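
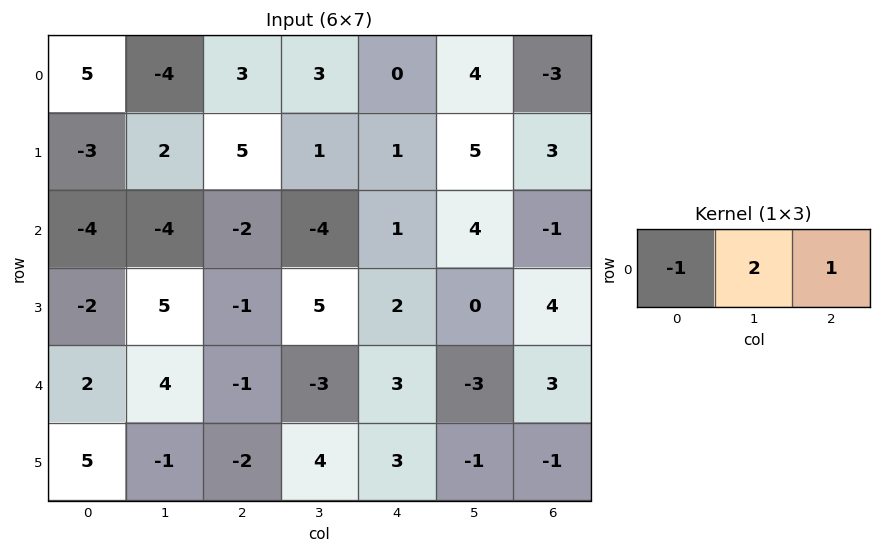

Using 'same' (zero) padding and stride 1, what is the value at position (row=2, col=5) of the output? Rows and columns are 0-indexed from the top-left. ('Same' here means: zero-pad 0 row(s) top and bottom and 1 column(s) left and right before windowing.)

6

The receptive field on the zero-padded input at this output position is [1 4 -1]. Elementwise product with the kernel and sum: 1·-1 + 4·2 + -1·1.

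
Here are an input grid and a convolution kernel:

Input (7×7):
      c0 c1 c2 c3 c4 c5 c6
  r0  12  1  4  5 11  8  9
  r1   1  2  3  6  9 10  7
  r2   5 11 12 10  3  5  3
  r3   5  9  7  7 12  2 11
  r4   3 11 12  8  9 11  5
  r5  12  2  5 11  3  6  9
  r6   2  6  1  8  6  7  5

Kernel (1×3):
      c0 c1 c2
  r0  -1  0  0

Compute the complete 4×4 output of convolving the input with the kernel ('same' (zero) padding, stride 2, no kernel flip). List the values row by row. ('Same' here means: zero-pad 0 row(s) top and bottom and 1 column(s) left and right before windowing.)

Output[0,0]: The receptive field on the zero-padded input at this output position is [0 12 1]. Elementwise product with the kernel and sum: 0·-1.

0 -1 -5 -8
0 -11 -10 -5
0 -11 -8 -11
0 -6 -8 -7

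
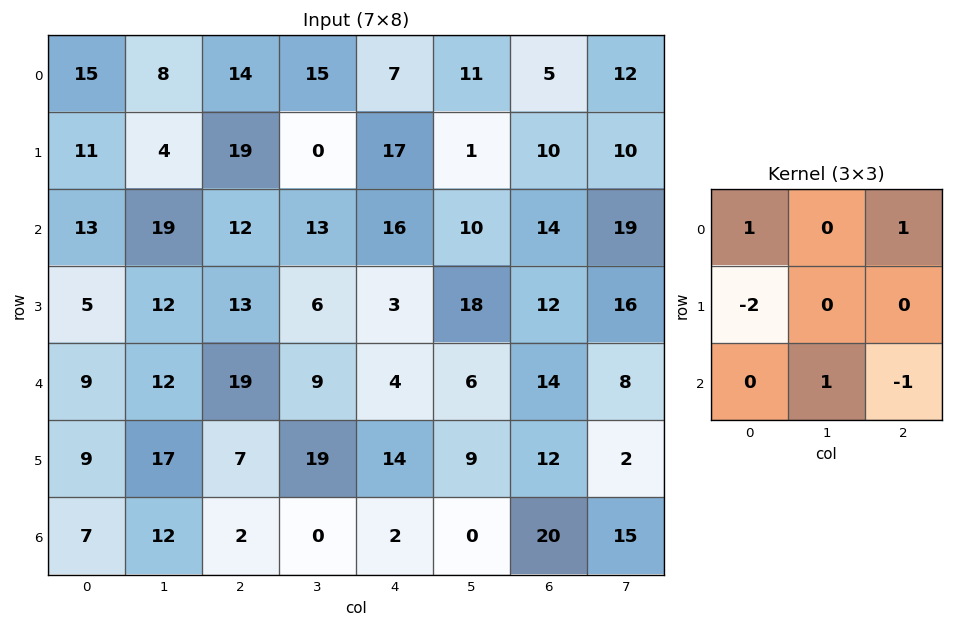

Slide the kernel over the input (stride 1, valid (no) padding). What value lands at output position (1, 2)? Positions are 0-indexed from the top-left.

The receptive field on the input at this output position is [19 0 17 / 12 13 16 / 13 6 3]. Elementwise product with the kernel and sum: 19·1 + 17·1 + 12·-2 + 6·1 + 3·-1.

15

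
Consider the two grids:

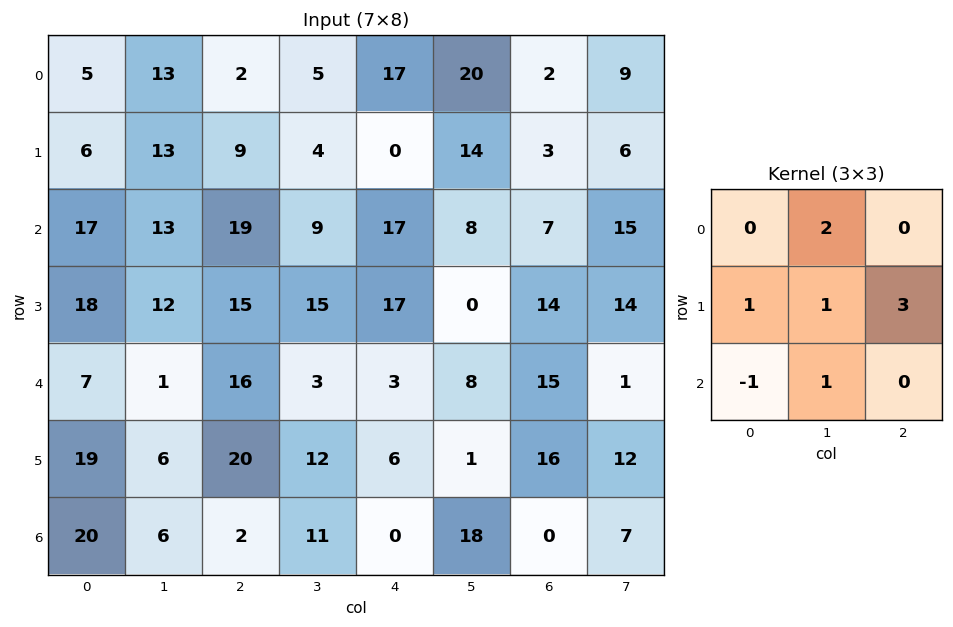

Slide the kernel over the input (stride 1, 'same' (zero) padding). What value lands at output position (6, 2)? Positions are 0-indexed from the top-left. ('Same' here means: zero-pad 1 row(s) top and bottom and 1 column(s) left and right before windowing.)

81

The receptive field on the zero-padded input at this output position is [6 20 12 / 6 2 11 / 0 0 0]. Elementwise product with the kernel and sum: 20·2 + 6·1 + 2·1 + 11·3 + 0·-1 + 0·1.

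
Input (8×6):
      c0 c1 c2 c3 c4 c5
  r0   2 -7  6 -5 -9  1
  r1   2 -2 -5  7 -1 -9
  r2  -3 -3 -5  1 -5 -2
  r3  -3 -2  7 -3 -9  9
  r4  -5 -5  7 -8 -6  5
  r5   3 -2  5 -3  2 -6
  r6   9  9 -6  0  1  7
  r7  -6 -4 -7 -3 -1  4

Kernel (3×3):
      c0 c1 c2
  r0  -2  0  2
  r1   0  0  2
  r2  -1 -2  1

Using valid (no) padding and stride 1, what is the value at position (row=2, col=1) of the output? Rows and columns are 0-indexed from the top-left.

-15

The receptive field on the input at this output position is [-3 -5 1 / -2 7 -3 / -5 7 -8]. Elementwise product with the kernel and sum: -3·-2 + 1·2 + -3·2 + -5·-1 + 7·-2 + -8·1.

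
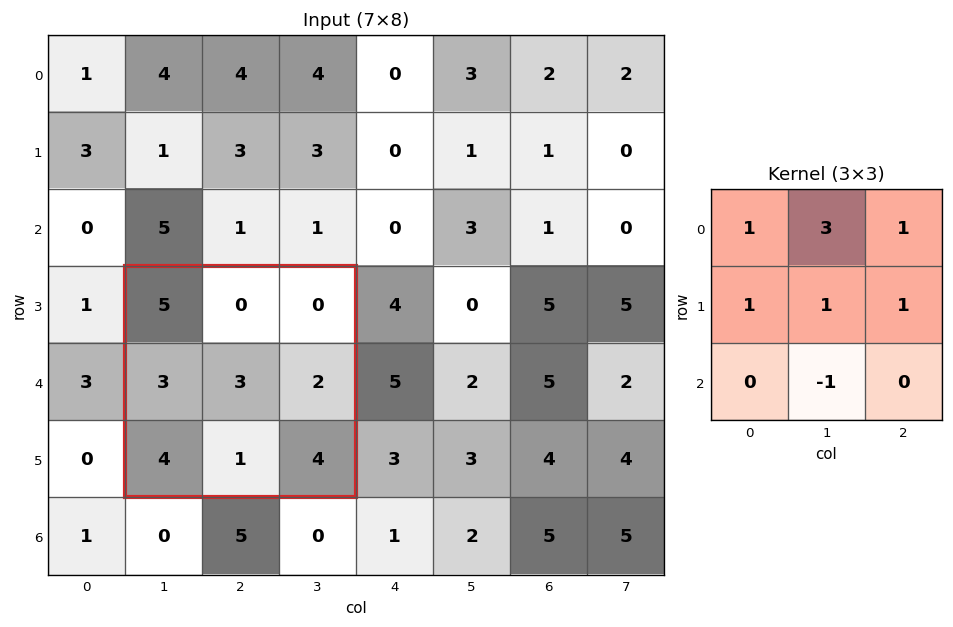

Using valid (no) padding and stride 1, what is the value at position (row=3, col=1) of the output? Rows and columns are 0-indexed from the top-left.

The receptive field on the input at this output position is [5 0 0 / 3 3 2 / 4 1 4]. Elementwise product with the kernel and sum: 5·1 + 0·3 + 0·1 + 3·1 + 3·1 + 2·1 + 1·-1.

12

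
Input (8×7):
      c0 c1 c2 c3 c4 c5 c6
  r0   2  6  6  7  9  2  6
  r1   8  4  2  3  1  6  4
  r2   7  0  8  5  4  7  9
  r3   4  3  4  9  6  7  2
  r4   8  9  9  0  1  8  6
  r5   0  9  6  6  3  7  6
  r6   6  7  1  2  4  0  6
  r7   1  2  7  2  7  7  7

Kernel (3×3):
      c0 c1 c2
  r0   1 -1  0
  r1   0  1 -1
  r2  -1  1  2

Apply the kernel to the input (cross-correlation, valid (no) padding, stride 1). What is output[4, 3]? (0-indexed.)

The receptive field on the input at this output position is [0 1 8 / 6 3 7 / 2 4 0]. Elementwise product with the kernel and sum: 0·1 + 1·-1 + 3·1 + 7·-1 + 2·-1 + 4·1 + 0·2.

-3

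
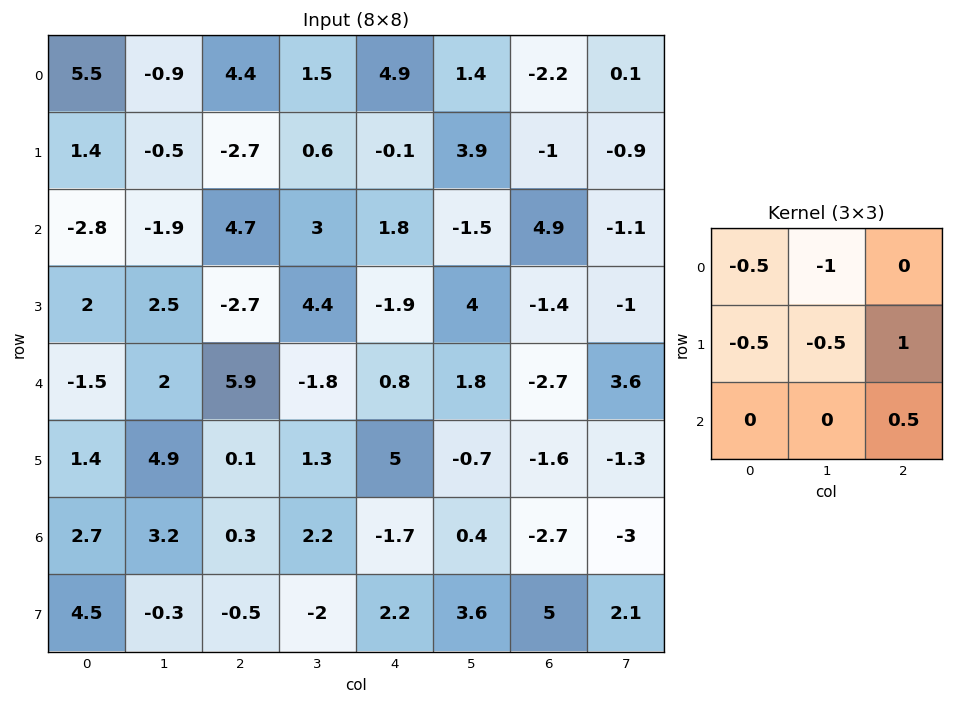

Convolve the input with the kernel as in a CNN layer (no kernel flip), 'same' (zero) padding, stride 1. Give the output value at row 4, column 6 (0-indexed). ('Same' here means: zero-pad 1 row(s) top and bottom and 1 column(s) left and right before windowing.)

2.8

The receptive field on the zero-padded input at this output position is [4 -1.4 -1 / 1.8 -2.7 3.6 / -0.7 -1.6 -1.3]. Elementwise product with the kernel and sum: 4·-0.5 + -1.4·-1 + 1.8·-0.5 + -2.7·-0.5 + 3.6·1 + -1.3·0.5.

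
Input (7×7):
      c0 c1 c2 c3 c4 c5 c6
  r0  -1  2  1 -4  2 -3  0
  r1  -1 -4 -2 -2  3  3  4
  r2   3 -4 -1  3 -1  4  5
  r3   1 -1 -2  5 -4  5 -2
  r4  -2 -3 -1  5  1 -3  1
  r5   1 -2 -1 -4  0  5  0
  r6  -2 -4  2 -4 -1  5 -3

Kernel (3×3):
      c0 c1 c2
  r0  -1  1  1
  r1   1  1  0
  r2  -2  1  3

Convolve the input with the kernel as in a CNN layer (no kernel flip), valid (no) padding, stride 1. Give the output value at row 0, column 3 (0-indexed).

The receptive field on the input at this output position is [-4 2 -3 / -2 3 3 / 3 -1 4]. Elementwise product with the kernel and sum: -4·-1 + 2·1 + -3·1 + -2·1 + 3·1 + 3·-2 + -1·1 + 4·3.

9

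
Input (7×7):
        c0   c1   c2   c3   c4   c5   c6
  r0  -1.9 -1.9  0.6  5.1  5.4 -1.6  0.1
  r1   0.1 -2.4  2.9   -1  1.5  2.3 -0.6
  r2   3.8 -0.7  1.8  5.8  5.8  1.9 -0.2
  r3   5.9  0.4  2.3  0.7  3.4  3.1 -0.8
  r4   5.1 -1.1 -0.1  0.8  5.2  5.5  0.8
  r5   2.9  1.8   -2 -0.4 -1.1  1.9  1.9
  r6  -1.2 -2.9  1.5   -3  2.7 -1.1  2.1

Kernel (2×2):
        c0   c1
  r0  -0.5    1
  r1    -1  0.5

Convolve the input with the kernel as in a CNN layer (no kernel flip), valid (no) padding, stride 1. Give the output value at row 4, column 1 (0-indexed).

The receptive field on the input at this output position is [-1.1 -0.1 / 1.8 -2]. Elementwise product with the kernel and sum: -1.1·-0.5 + -0.1·1 + 1.8·-1 + -2·0.5.

-2.35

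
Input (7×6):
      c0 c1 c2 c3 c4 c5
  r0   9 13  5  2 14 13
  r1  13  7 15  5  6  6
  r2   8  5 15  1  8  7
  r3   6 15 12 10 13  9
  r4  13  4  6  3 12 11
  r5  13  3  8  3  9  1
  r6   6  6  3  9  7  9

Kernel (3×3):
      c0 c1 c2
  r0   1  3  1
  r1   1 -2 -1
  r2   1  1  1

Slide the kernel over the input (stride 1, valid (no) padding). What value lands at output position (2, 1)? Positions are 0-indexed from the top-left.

45

The receptive field on the input at this output position is [5 15 1 / 15 12 10 / 4 6 3]. Elementwise product with the kernel and sum: 5·1 + 15·3 + 1·1 + 15·1 + 12·-2 + 10·-1 + 4·1 + 6·1 + 3·1.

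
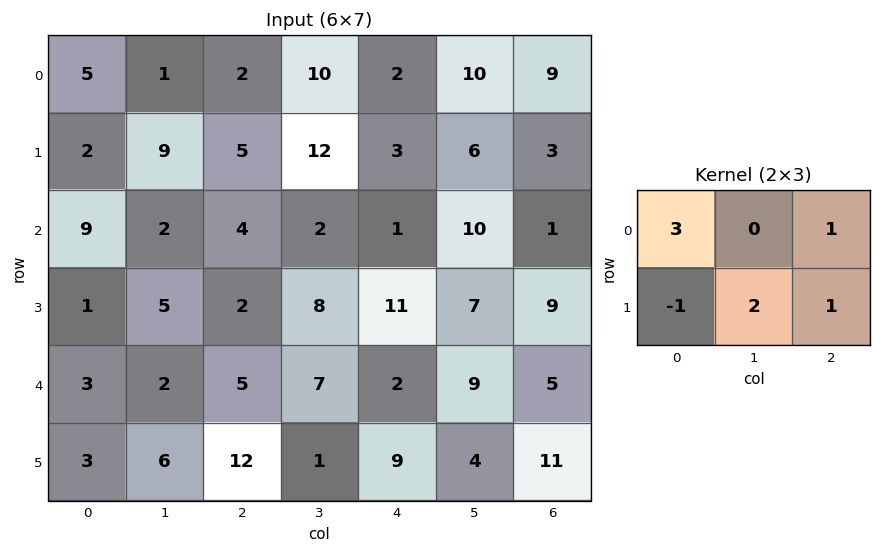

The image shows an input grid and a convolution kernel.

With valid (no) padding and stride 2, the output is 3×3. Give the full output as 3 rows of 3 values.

38 30 27
42 38 16
35 16 21

Output[0,0]: The receptive field on the input at this output position is [5 1 2 / 2 9 5]. Elementwise product with the kernel and sum: 5·3 + 2·1 + 2·-1 + 9·2 + 5·1.
Output[0,1]: The receptive field on the input at this output position is [2 10 2 / 5 12 3]. Elementwise product with the kernel and sum: 2·3 + 2·1 + 5·-1 + 12·2 + 3·1.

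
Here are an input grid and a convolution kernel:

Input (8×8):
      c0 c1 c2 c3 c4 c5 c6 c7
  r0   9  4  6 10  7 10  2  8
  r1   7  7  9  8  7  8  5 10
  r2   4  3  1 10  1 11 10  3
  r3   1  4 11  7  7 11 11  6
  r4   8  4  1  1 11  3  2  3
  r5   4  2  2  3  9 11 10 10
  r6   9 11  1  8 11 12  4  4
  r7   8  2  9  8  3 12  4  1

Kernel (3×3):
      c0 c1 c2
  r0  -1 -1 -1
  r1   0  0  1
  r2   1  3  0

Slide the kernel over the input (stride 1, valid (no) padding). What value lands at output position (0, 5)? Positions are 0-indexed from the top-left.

31

The receptive field on the input at this output position is [10 2 8 / 8 5 10 / 11 10 3]. Elementwise product with the kernel and sum: 10·-1 + 2·-1 + 8·-1 + 10·1 + 11·1 + 10·3.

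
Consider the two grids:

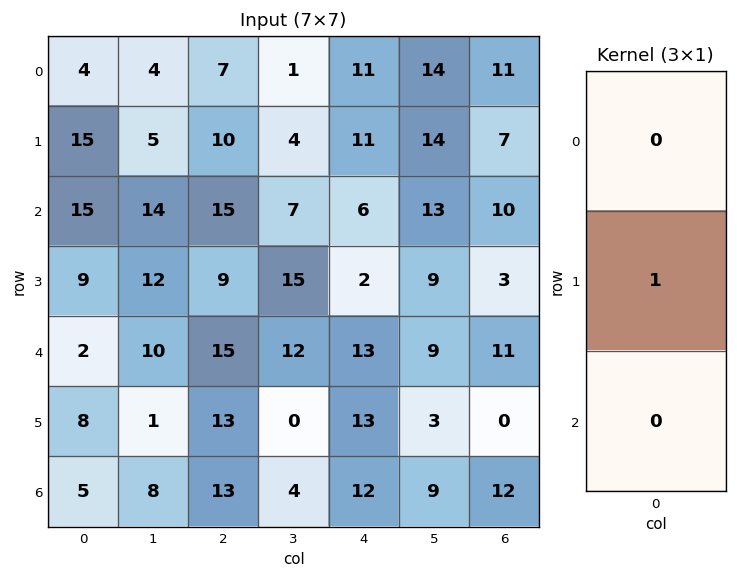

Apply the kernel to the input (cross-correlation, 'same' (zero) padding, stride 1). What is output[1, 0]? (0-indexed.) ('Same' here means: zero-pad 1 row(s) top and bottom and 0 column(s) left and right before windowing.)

The receptive field on the zero-padded input at this output position is [4 / 15 / 15]. Elementwise product with the kernel and sum: 15·1.

15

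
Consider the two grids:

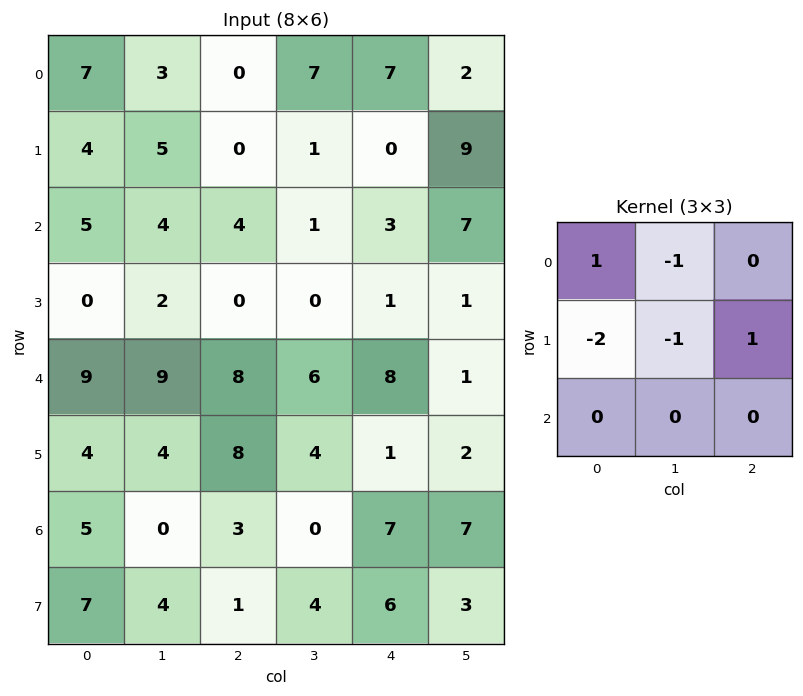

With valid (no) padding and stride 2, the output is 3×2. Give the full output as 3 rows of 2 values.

Output[0,0]: The receptive field on the input at this output position is [7 3 0 / 4 5 0 / 5 4 4]. Elementwise product with the kernel and sum: 7·1 + 3·-1 + 4·-2 + 5·-1 + 0·1.
Output[0,1]: The receptive field on the input at this output position is [0 7 7 / 0 1 0 / 4 1 3]. Elementwise product with the kernel and sum: 0·1 + 7·-1 + 0·-2 + 1·-1 + 0·1.

-9 -8
-1 4
-4 -17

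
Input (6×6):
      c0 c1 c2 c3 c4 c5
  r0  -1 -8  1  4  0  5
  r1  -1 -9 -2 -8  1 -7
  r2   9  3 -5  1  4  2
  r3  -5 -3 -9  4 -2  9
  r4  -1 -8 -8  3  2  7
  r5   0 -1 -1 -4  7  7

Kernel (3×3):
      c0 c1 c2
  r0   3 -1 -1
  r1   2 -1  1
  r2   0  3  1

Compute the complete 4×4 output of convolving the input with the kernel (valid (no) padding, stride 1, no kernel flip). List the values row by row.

Output[0,0]: The receptive field on the input at this output position is [-1 -8 1 / -1 -9 -2 / 9 3 -5]. Elementwise product with the kernel and sum: -1·3 + -8·-1 + 1·-1 + -1·2 + -9·-1 + -2·1 + 3·3 + -5·1.
Output[0,1]: The receptive field on the input at this output position is [-8 1 4 / -9 -2 -8 / 3 -5 1]. Elementwise product with the kernel and sum: -8·3 + 1·-1 + 4·-1 + -9·2 + -2·-1 + -8·1 + -5·3 + 1·1.

13 -67 11 -3
0 -28 4 -15
-19 -1 -33 29
-9 -16 -51 44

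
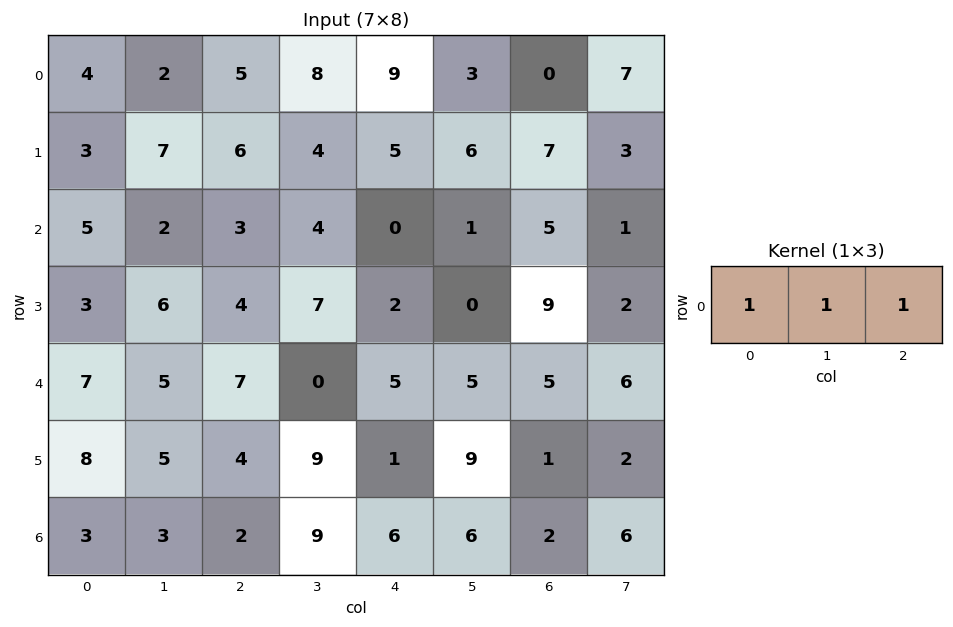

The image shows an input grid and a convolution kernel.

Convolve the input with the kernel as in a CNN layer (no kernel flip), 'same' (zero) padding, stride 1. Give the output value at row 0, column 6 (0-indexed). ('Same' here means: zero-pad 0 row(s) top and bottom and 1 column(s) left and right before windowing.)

10

The receptive field on the zero-padded input at this output position is [3 0 7]. Elementwise product with the kernel and sum: 3·1 + 0·1 + 7·1.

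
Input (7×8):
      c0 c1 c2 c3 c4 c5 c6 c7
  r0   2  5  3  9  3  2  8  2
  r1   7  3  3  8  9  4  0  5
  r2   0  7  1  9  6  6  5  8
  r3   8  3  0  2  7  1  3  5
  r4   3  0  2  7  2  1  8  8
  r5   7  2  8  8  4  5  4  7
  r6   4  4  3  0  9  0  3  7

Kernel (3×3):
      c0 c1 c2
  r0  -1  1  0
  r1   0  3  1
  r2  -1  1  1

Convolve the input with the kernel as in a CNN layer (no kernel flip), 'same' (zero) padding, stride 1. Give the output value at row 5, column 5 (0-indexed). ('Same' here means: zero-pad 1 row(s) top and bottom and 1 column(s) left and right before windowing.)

The receptive field on the zero-padded input at this output position is [2 1 8 / 4 5 4 / 9 0 3]. Elementwise product with the kernel and sum: 2·-1 + 1·1 + 5·3 + 4·1 + 9·-1 + 0·1 + 3·1.

12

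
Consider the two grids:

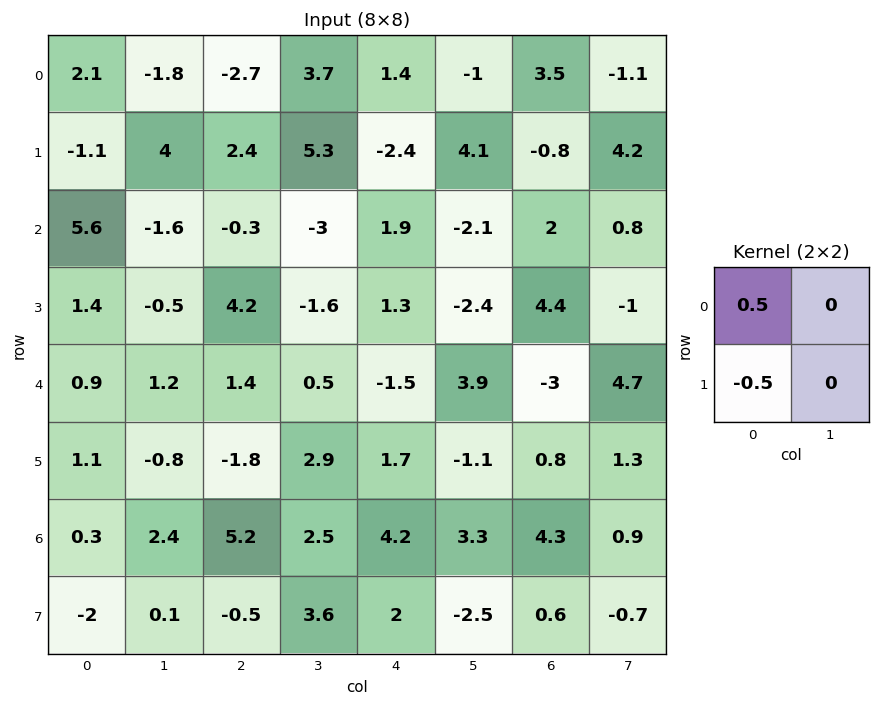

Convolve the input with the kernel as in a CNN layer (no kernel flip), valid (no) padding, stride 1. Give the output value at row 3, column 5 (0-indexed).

-3.15

The receptive field on the input at this output position is [-2.4 4.4 / 3.9 -3]. Elementwise product with the kernel and sum: -2.4·0.5 + 3.9·-0.5.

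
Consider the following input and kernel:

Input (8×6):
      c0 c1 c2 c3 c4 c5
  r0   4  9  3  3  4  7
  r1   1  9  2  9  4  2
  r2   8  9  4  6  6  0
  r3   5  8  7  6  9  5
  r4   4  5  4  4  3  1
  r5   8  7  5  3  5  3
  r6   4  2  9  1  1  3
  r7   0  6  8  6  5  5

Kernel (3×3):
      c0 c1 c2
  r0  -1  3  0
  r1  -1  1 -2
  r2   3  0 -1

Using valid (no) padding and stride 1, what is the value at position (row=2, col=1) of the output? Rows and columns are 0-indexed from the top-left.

The receptive field on the input at this output position is [9 4 6 / 8 7 6 / 5 4 4]. Elementwise product with the kernel and sum: 9·-1 + 4·3 + 8·-1 + 7·1 + 6·-2 + 5·3 + 4·-1.

1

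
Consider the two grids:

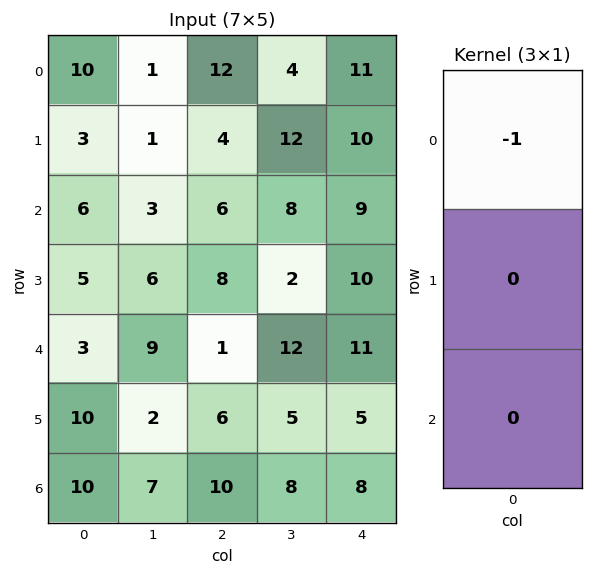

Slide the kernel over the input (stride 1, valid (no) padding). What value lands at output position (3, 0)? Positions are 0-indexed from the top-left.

The receptive field on the input at this output position is [5 / 3 / 10]. Elementwise product with the kernel and sum: 5·-1.

-5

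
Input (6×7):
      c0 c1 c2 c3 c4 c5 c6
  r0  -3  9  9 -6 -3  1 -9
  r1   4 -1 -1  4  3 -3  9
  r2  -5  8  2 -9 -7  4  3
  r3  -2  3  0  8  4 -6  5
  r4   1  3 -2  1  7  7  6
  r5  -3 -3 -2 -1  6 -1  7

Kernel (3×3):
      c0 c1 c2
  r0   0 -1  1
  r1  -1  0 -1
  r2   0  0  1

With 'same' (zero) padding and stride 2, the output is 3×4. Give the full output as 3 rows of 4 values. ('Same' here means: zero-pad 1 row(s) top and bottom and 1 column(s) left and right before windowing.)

-10 1 2 -1
-10 14 -7 -13
-1 3 -19 -12

Output[0,0]: The receptive field on the zero-padded input at this output position is [0 0 0 / 0 -3 9 / 0 4 -1]. Elementwise product with the kernel and sum: 0·-1 + 0·1 + 0·-1 + 9·-1 + -1·1.
Output[0,1]: The receptive field on the zero-padded input at this output position is [0 0 0 / 9 9 -6 / -1 -1 4]. Elementwise product with the kernel and sum: 0·-1 + 0·1 + 9·-1 + -6·-1 + 4·1.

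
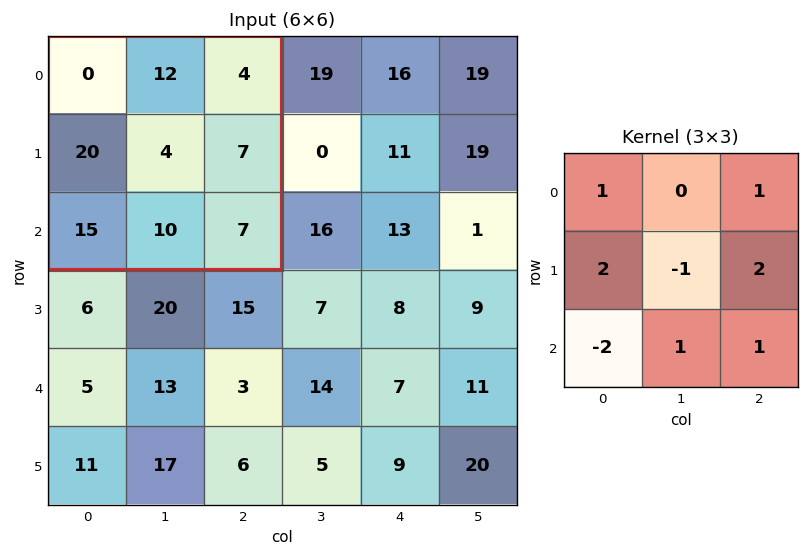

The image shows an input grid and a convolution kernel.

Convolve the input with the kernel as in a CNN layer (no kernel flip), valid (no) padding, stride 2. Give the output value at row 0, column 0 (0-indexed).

41

The receptive field on the input at this output position is [0 12 4 / 20 4 7 / 15 10 7]. Elementwise product with the kernel and sum: 0·1 + 4·1 + 20·2 + 4·-1 + 7·2 + 15·-2 + 10·1 + 7·1.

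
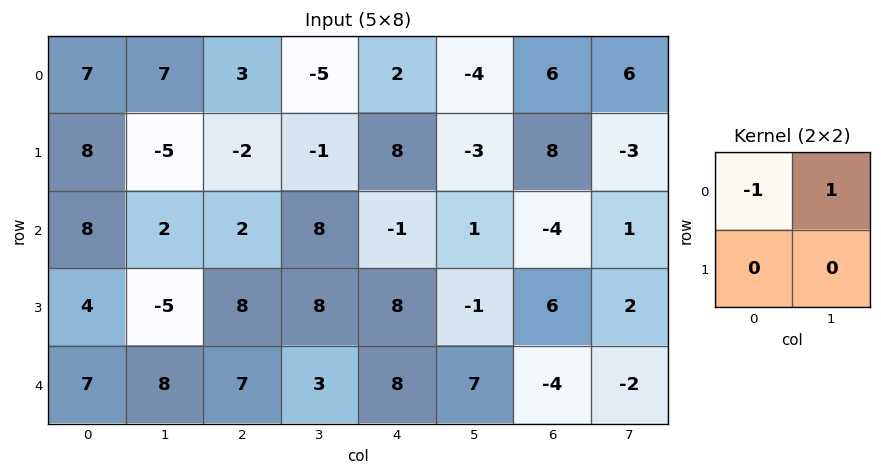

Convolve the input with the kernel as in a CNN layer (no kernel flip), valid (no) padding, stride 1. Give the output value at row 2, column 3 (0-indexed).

The receptive field on the input at this output position is [8 -1 / 8 8]. Elementwise product with the kernel and sum: 8·-1 + -1·1.

-9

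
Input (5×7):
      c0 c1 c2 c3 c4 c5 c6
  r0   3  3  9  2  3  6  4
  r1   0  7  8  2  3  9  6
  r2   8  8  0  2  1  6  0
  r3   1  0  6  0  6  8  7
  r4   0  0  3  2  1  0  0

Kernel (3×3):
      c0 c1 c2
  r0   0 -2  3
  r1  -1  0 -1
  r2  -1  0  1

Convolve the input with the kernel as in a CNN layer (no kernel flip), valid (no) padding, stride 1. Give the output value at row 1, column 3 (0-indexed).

The receptive field on the input at this output position is [2 3 9 / 2 1 6 / 0 6 8]. Elementwise product with the kernel and sum: 3·-2 + 9·3 + 2·-1 + 6·-1 + 0·-1 + 8·1.

21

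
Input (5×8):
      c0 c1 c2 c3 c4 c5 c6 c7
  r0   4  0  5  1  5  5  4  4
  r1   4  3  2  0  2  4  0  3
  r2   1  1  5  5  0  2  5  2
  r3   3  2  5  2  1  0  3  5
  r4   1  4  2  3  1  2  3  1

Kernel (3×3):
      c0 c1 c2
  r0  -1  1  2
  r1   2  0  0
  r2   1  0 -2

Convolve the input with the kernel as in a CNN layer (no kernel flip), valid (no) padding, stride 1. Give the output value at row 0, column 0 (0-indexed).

5

The receptive field on the input at this output position is [4 0 5 / 4 3 2 / 1 1 5]. Elementwise product with the kernel and sum: 4·-1 + 0·1 + 5·2 + 4·2 + 1·1 + 5·-2.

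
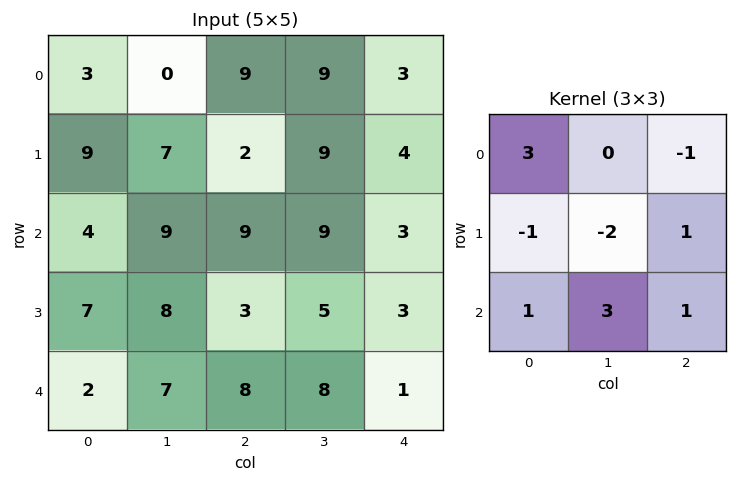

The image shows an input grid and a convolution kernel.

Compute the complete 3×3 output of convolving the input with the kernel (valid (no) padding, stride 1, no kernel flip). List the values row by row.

Output[0,0]: The receptive field on the input at this output position is [3 0 9 / 9 7 2 / 4 9 9]. Elementwise product with the kernel and sum: 3·3 + 9·-1 + 9·-1 + 7·-2 + 2·1 + 4·1 + 9·3 + 9·1.
Output[0,1]: The receptive field on the input at this output position is [0 9 9 / 7 2 9 / 9 9 9]. Elementwise product with the kernel and sum: 0·3 + 9·-1 + 7·-1 + 2·-2 + 9·1 + 9·1 + 9·3 + 9·1.

19 34 47
46 16 -1
14 48 47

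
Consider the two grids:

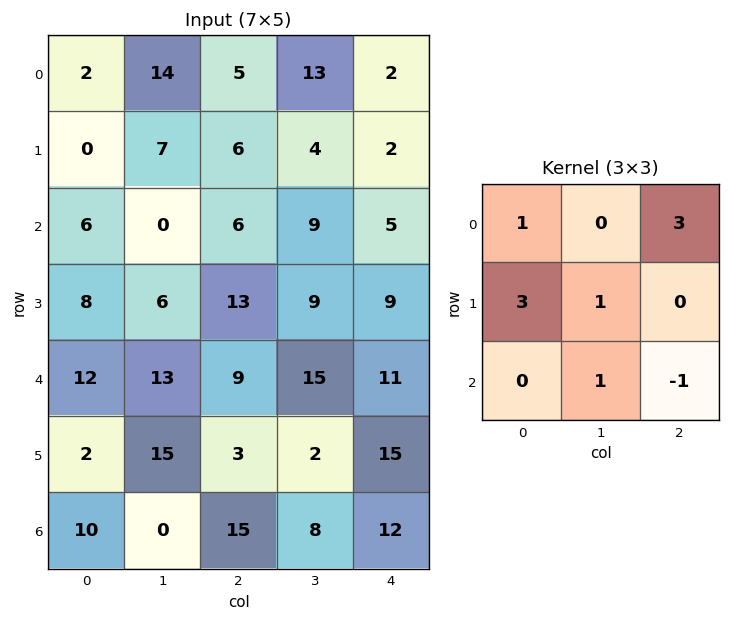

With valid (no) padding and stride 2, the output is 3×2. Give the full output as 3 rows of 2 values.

18 37
58 73
45 49

Output[0,0]: The receptive field on the input at this output position is [2 14 5 / 0 7 6 / 6 0 6]. Elementwise product with the kernel and sum: 2·1 + 5·3 + 0·3 + 7·1 + 0·1 + 6·-1.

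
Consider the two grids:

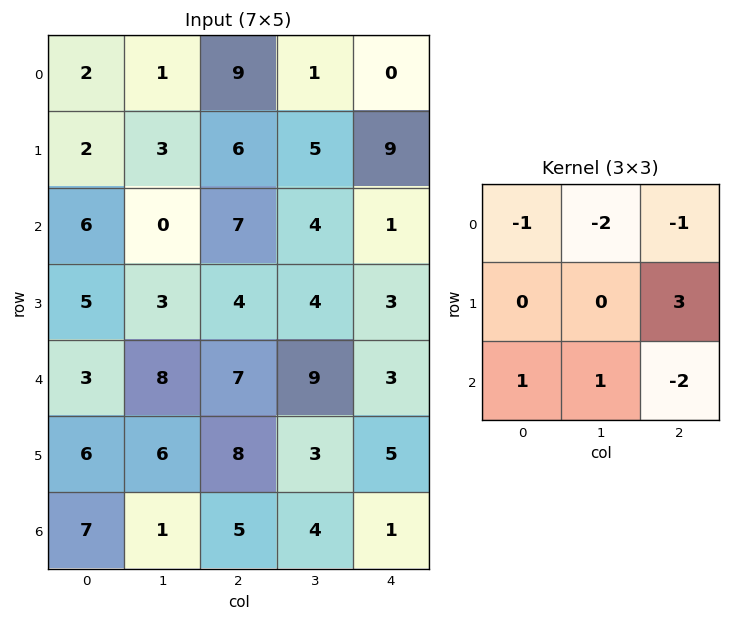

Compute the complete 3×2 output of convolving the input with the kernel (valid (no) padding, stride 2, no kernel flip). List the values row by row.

-3 25
-4 3
-4 -6

Output[0,0]: The receptive field on the input at this output position is [2 1 9 / 2 3 6 / 6 0 7]. Elementwise product with the kernel and sum: 2·-1 + 1·-2 + 9·-1 + 6·3 + 6·1 + 0·1 + 7·-2.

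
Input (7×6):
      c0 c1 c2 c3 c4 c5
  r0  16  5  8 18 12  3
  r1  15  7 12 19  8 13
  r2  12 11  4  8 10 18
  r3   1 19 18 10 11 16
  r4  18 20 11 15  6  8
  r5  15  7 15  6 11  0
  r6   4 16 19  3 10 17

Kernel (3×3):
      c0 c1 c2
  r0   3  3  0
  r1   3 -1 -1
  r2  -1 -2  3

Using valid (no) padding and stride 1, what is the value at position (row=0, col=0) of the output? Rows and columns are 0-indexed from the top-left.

The receptive field on the input at this output position is [16 5 8 / 15 7 12 / 12 11 4]. Elementwise product with the kernel and sum: 16·3 + 5·3 + 15·3 + 7·-1 + 12·-1 + 12·-1 + 11·-2 + 4·3.

67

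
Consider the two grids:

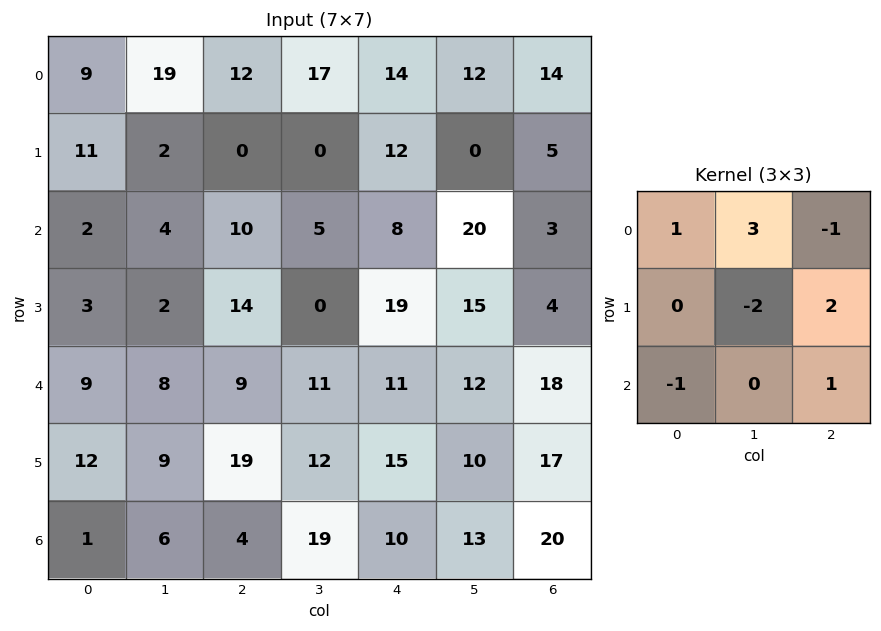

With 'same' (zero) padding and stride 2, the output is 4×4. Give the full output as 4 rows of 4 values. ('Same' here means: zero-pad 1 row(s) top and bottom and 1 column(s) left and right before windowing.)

Output[0,0]: The receptive field on the zero-padded input at this output position is [0 0 0 / 0 9 19 / 0 11 2]. Elementwise product with the kernel and sum: 0·1 + 0·3 + 0·-1 + 9·-2 + 19·2 + 0·-1 + 2·1.

22 8 -4 -28
37 -10 75 -6
14 51 42 -19
37 84 53 21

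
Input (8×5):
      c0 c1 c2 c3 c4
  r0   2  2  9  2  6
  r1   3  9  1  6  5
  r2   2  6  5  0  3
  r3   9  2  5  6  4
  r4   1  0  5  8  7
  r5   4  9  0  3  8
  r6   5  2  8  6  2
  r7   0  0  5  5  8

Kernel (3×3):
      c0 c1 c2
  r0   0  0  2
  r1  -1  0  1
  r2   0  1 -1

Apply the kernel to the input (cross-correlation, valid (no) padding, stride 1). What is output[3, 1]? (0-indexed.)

The receptive field on the input at this output position is [2 5 6 / 0 5 8 / 9 0 3]. Elementwise product with the kernel and sum: 6·2 + 0·-1 + 8·1 + 0·1 + 3·-1.

17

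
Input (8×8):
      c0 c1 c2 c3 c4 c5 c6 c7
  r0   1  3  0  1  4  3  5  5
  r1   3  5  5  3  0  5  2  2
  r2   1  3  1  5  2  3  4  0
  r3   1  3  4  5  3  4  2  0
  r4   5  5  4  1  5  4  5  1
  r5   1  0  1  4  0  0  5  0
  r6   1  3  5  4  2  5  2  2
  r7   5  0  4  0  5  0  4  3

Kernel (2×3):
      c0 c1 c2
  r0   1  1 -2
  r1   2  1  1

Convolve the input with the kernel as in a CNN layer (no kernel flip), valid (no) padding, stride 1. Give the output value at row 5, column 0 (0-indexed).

9

The receptive field on the input at this output position is [1 0 1 / 1 3 5]. Elementwise product with the kernel and sum: 1·1 + 0·1 + 1·-2 + 1·2 + 3·1 + 5·1.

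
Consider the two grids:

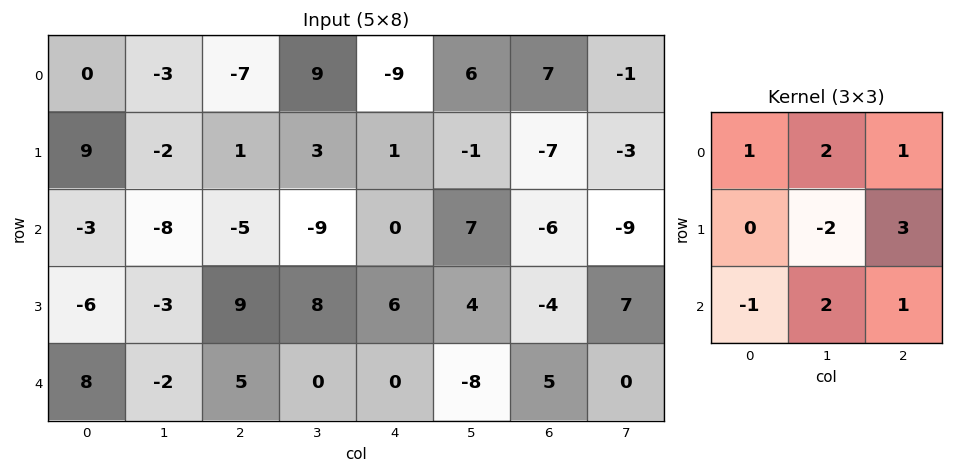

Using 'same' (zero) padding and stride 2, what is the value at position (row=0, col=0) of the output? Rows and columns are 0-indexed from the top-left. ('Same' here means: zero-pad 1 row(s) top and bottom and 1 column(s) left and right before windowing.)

The receptive field on the zero-padded input at this output position is [0 0 0 / 0 0 -3 / 0 9 -2]. Elementwise product with the kernel and sum: 0·1 + 0·2 + 0·1 + 0·-2 + -3·3 + 0·-1 + 9·2 + -2·1.

7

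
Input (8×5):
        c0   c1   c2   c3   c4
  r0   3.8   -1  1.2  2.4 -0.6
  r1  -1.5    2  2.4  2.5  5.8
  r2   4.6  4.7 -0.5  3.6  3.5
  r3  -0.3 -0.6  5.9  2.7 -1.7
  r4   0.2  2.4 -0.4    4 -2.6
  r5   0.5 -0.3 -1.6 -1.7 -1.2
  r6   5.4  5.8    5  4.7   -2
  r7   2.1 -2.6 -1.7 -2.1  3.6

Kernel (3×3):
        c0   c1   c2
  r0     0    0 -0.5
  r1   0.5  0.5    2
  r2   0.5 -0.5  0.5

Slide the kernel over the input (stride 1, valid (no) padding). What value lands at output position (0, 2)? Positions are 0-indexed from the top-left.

The receptive field on the input at this output position is [1.2 2.4 -0.6 / 2.4 2.5 5.8 / -0.5 3.6 3.5]. Elementwise product with the kernel and sum: -0.6·-0.5 + 2.4·0.5 + 2.5·0.5 + 5.8·2 + -0.5·0.5 + 3.6·-0.5 + 3.5·0.5.

14.05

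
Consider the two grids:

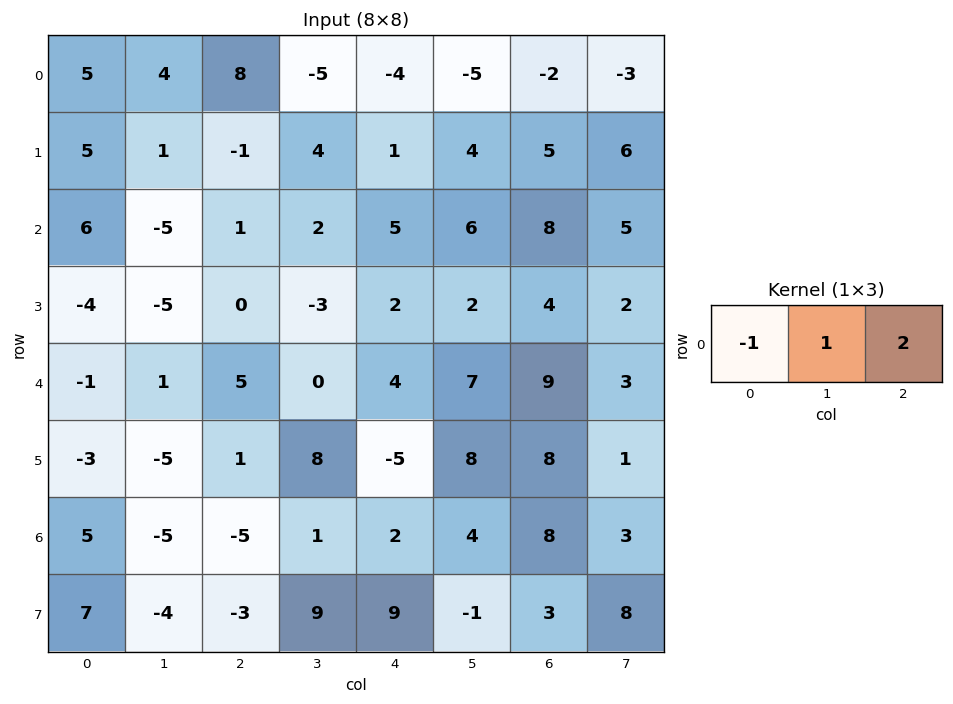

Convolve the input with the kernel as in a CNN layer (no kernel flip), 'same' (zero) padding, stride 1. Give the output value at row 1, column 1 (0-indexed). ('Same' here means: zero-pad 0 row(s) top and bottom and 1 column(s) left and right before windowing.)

-6

The receptive field on the zero-padded input at this output position is [5 1 -1]. Elementwise product with the kernel and sum: 5·-1 + 1·1 + -1·2.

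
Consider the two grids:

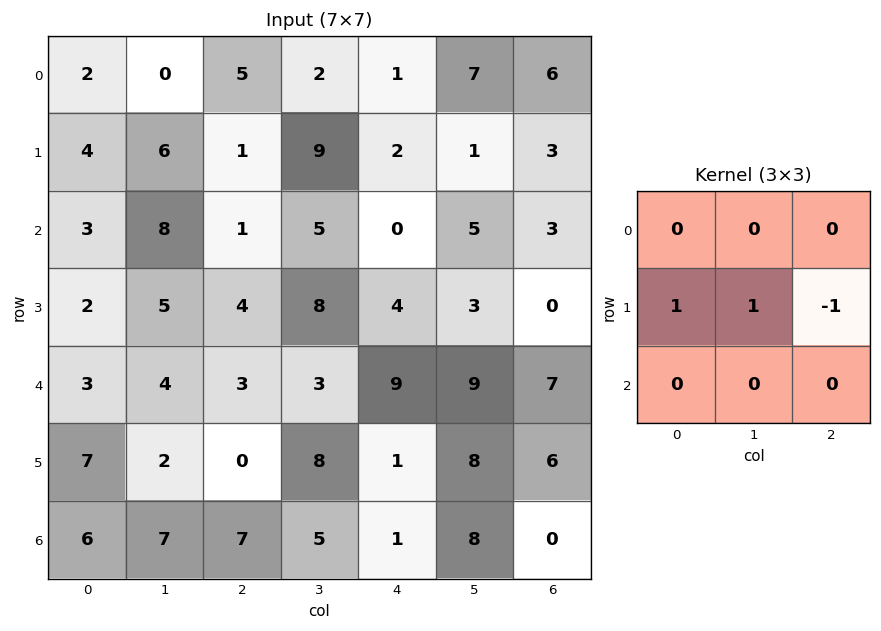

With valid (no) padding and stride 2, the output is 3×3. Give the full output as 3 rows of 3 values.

9 8 0
3 8 7
9 7 3

Output[0,0]: The receptive field on the input at this output position is [2 0 5 / 4 6 1 / 3 8 1]. Elementwise product with the kernel and sum: 4·1 + 6·1 + 1·-1.
Output[0,1]: The receptive field on the input at this output position is [5 2 1 / 1 9 2 / 1 5 0]. Elementwise product with the kernel and sum: 1·1 + 9·1 + 2·-1.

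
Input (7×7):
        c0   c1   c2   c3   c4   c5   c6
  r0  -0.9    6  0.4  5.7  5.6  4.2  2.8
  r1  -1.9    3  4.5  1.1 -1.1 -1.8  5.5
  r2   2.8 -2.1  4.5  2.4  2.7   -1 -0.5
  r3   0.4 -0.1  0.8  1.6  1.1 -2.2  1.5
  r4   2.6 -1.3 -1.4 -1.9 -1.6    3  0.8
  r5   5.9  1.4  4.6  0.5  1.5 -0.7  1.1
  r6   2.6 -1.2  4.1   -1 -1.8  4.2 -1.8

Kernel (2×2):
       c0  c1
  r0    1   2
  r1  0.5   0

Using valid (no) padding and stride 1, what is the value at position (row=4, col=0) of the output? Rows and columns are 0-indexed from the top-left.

2.95

The receptive field on the input at this output position is [2.6 -1.3 / 5.9 1.4]. Elementwise product with the kernel and sum: 2.6·1 + -1.3·2 + 5.9·0.5.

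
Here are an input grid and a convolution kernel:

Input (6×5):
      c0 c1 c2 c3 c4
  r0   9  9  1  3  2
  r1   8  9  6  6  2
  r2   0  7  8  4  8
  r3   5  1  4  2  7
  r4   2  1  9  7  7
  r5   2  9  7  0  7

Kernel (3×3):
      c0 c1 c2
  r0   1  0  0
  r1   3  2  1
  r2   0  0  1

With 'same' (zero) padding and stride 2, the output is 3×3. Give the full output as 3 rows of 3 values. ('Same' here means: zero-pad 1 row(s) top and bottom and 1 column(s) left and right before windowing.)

36 38 13
8 52 34
14 29 37

Output[0,0]: The receptive field on the zero-padded input at this output position is [0 0 0 / 0 9 9 / 0 8 9]. Elementwise product with the kernel and sum: 0·1 + 0·3 + 9·2 + 9·1 + 9·1.
Output[0,1]: The receptive field on the zero-padded input at this output position is [0 0 0 / 9 1 3 / 9 6 6]. Elementwise product with the kernel and sum: 0·1 + 9·3 + 1·2 + 3·1 + 6·1.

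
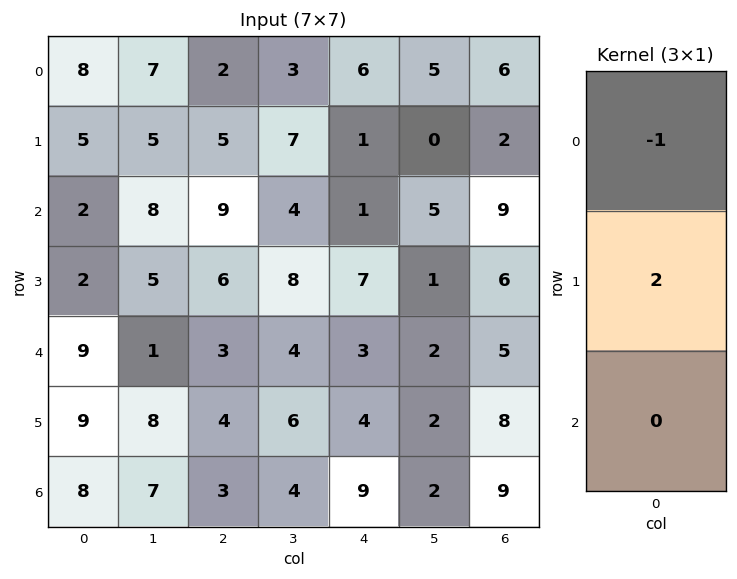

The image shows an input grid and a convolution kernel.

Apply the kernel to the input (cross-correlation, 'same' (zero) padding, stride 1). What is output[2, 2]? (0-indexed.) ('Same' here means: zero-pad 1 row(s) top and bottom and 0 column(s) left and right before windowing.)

13

The receptive field on the zero-padded input at this output position is [5 / 9 / 6]. Elementwise product with the kernel and sum: 5·-1 + 9·2.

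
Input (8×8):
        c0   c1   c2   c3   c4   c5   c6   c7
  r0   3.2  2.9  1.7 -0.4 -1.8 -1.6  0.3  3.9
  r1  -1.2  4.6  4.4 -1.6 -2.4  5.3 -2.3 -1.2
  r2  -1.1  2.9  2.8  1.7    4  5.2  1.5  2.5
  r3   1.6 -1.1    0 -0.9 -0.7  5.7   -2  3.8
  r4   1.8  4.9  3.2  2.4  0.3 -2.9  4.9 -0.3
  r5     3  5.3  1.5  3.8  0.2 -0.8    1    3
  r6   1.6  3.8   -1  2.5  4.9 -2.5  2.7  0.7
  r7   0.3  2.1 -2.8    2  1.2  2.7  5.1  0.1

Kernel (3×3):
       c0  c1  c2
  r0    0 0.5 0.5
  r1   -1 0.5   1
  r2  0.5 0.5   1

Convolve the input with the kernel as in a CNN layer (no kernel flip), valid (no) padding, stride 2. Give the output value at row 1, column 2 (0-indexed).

8.5

The receptive field on the input at this output position is [4 5.2 1.5 / -0.7 5.7 -2 / 0.3 -2.9 4.9]. Elementwise product with the kernel and sum: 5.2·0.5 + 1.5·0.5 + -0.7·-1 + 5.7·0.5 + -2·1 + 0.3·0.5 + -2.9·0.5 + 4.9·1.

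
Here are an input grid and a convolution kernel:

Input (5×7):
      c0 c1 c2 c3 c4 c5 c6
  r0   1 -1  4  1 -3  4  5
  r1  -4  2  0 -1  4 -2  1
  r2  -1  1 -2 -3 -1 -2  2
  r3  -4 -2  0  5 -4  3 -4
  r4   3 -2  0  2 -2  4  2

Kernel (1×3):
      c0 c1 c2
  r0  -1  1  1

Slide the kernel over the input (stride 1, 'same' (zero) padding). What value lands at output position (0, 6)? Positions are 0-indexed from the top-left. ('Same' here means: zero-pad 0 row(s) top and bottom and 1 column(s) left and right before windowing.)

1

The receptive field on the zero-padded input at this output position is [4 5 0]. Elementwise product with the kernel and sum: 4·-1 + 5·1 + 0·1.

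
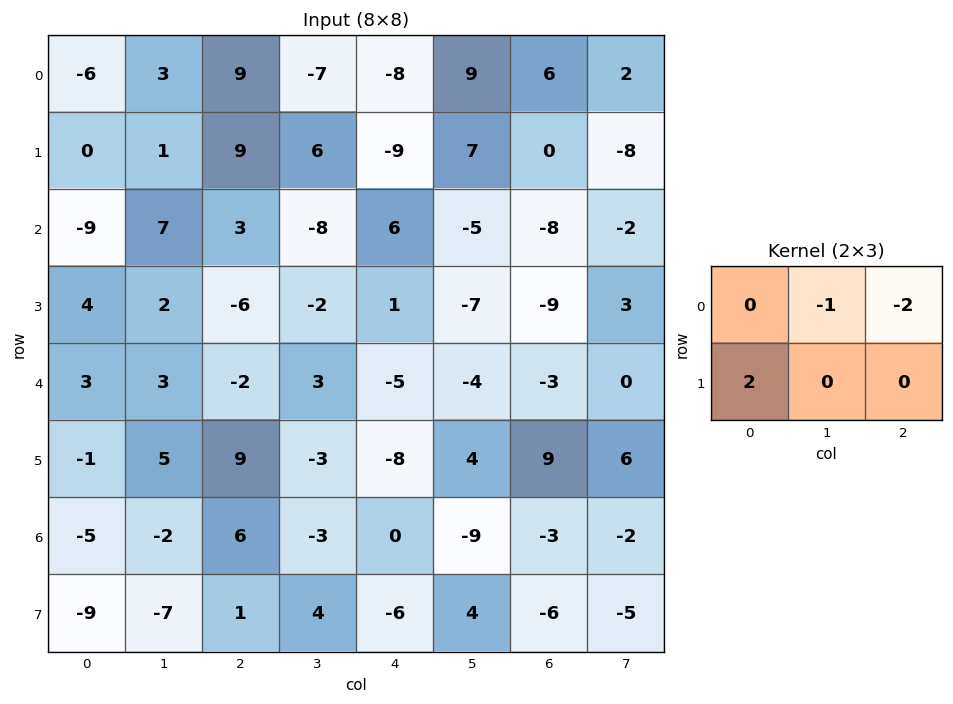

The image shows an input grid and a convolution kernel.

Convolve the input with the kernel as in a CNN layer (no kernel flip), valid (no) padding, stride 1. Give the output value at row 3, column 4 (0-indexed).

The receptive field on the input at this output position is [1 -7 -9 / -5 -4 -3]. Elementwise product with the kernel and sum: -7·-1 + -9·-2 + -5·2.

15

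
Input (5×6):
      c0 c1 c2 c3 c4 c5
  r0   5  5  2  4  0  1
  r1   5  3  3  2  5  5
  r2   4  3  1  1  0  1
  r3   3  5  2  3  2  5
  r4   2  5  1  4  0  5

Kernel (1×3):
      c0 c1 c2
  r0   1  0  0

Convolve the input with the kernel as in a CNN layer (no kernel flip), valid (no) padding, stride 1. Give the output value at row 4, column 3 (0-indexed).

The receptive field on the input at this output position is [4 0 5]. Elementwise product with the kernel and sum: 4·1.

4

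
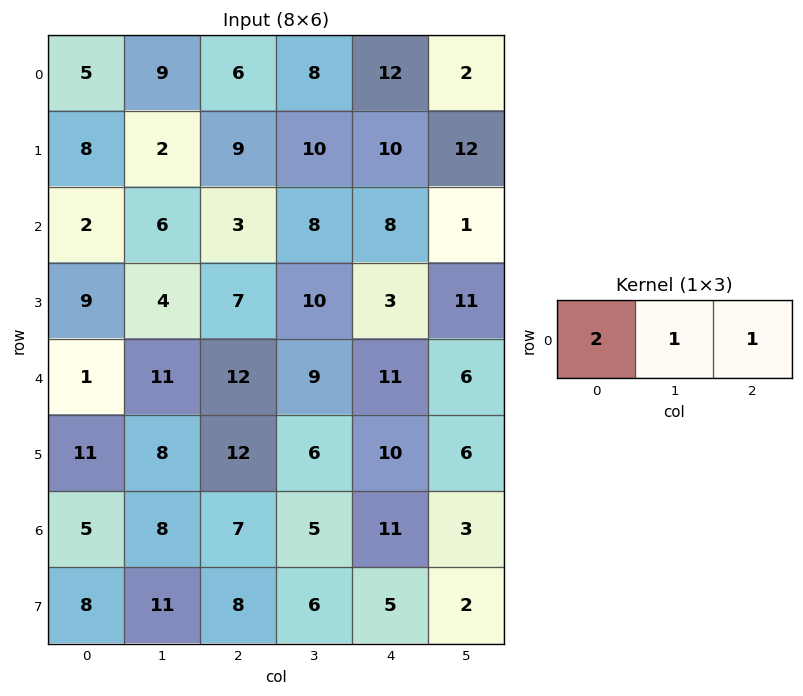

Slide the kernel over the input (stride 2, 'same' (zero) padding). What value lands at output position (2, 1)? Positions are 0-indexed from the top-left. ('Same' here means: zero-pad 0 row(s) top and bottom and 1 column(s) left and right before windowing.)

43

The receptive field on the zero-padded input at this output position is [11 12 9]. Elementwise product with the kernel and sum: 11·2 + 12·1 + 9·1.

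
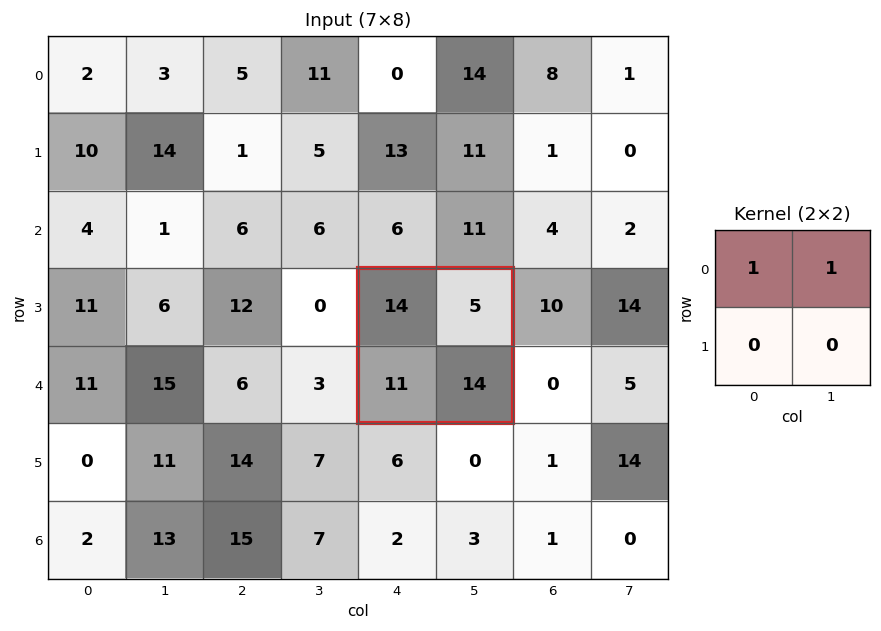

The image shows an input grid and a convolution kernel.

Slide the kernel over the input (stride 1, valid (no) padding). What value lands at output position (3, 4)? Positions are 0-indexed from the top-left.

The receptive field on the input at this output position is [14 5 / 11 14]. Elementwise product with the kernel and sum: 14·1 + 5·1.

19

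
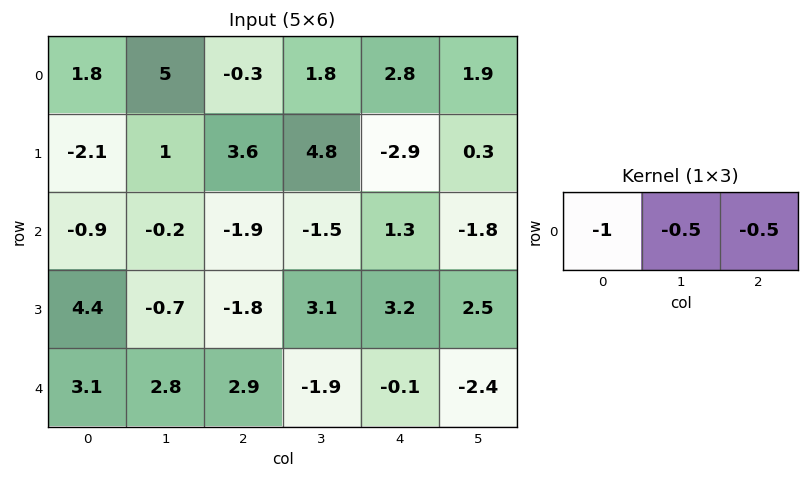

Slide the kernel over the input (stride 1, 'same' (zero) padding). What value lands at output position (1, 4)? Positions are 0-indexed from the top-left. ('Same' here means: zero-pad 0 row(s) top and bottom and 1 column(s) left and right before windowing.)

-3.5

The receptive field on the zero-padded input at this output position is [4.8 -2.9 0.3]. Elementwise product with the kernel and sum: 4.8·-1 + -2.9·-0.5 + 0.3·-0.5.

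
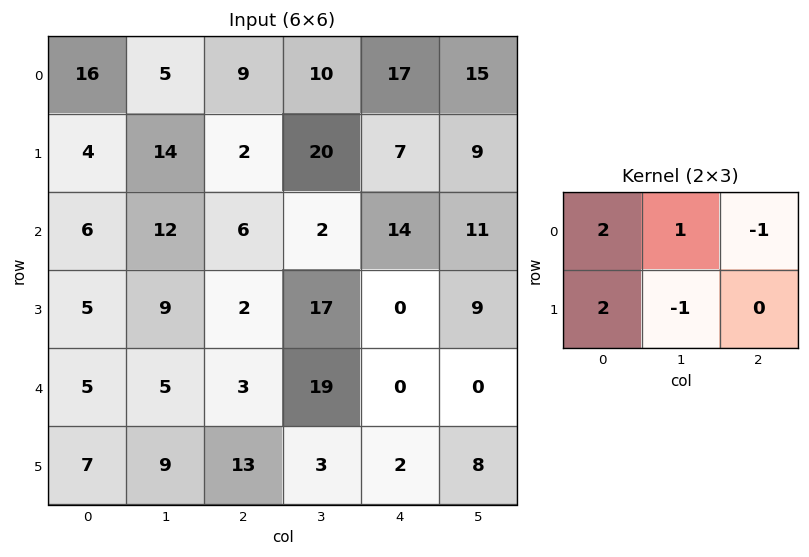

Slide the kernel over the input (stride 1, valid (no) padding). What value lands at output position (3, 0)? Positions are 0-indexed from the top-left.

The receptive field on the input at this output position is [5 9 2 / 5 5 3]. Elementwise product with the kernel and sum: 5·2 + 9·1 + 2·-1 + 5·2 + 5·-1.

22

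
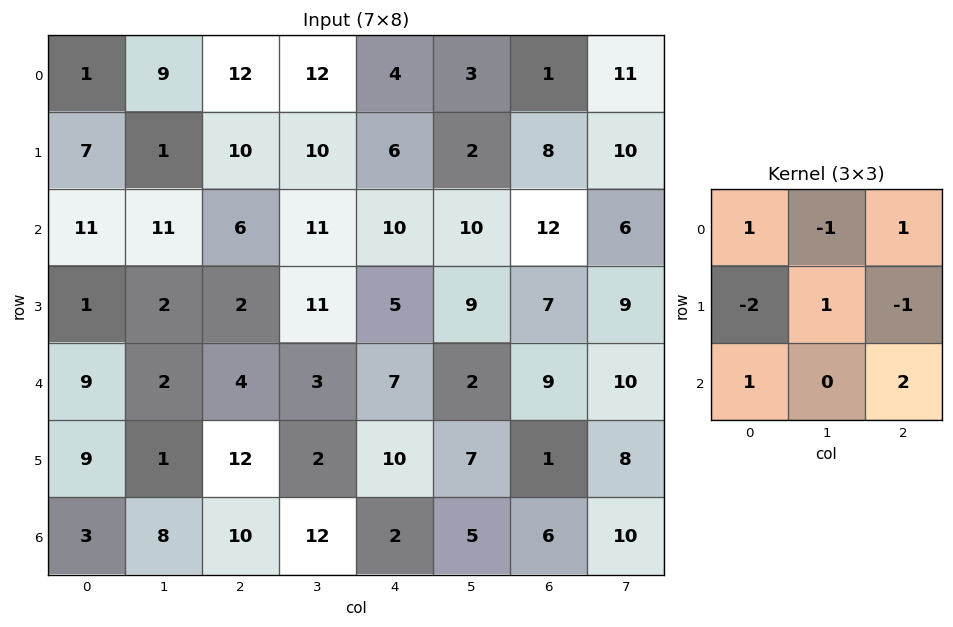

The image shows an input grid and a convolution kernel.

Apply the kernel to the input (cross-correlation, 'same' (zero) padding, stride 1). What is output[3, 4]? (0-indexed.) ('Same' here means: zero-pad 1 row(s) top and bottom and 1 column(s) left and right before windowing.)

-8

The receptive field on the zero-padded input at this output position is [11 10 10 / 11 5 9 / 3 7 2]. Elementwise product with the kernel and sum: 11·1 + 10·-1 + 10·1 + 11·-2 + 5·1 + 9·-1 + 3·1 + 2·2.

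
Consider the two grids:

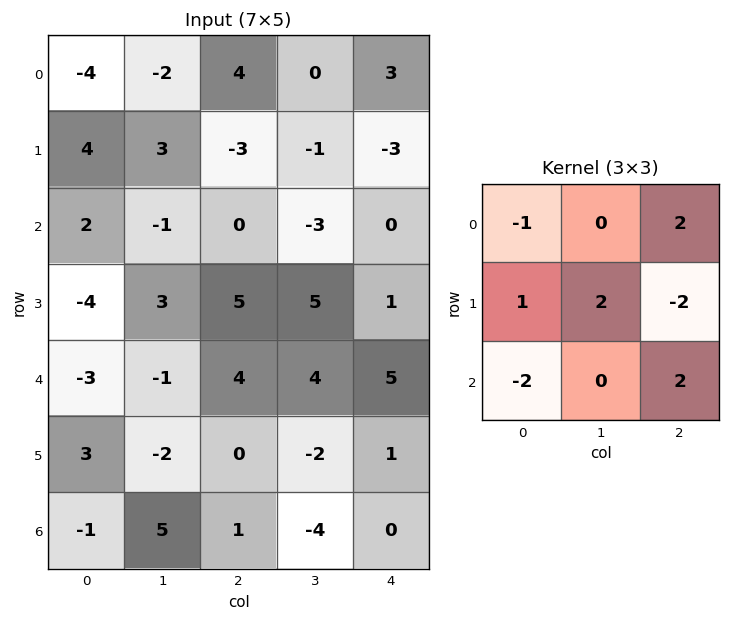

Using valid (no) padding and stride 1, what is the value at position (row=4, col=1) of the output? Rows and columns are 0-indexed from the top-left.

-7

The receptive field on the input at this output position is [-1 4 4 / -2 0 -2 / 5 1 -4]. Elementwise product with the kernel and sum: -1·-1 + 4·2 + -2·1 + 0·2 + -2·-2 + 5·-2 + -4·2.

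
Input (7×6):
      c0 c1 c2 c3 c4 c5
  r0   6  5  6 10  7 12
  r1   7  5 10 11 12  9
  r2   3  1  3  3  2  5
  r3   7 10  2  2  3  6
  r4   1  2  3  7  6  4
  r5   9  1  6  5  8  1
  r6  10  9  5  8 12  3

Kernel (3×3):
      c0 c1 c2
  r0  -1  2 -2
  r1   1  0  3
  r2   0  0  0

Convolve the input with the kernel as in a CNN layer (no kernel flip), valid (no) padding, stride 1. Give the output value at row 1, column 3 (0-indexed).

The receptive field on the input at this output position is [11 12 9 / 3 2 5 / 2 3 6]. Elementwise product with the kernel and sum: 11·-1 + 12·2 + 9·-2 + 3·1 + 5·3.

13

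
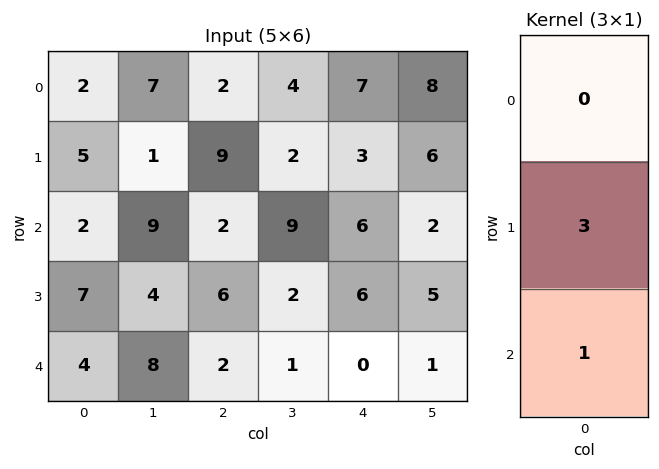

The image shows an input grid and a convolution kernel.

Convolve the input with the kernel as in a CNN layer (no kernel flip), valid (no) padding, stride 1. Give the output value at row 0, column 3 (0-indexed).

15

The receptive field on the input at this output position is [4 / 2 / 9]. Elementwise product with the kernel and sum: 2·3 + 9·1.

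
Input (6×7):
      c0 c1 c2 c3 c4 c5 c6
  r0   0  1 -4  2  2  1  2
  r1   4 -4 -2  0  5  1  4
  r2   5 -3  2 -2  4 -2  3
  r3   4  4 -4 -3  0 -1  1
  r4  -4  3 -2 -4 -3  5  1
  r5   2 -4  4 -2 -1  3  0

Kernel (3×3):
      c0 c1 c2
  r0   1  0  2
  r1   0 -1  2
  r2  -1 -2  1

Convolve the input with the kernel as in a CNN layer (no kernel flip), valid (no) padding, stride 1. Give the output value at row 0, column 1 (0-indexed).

4

The receptive field on the input at this output position is [1 -4 2 / -4 -2 0 / -3 2 -2]. Elementwise product with the kernel and sum: 1·1 + 2·2 + -2·-1 + 0·2 + -3·-1 + 2·-2 + -2·1.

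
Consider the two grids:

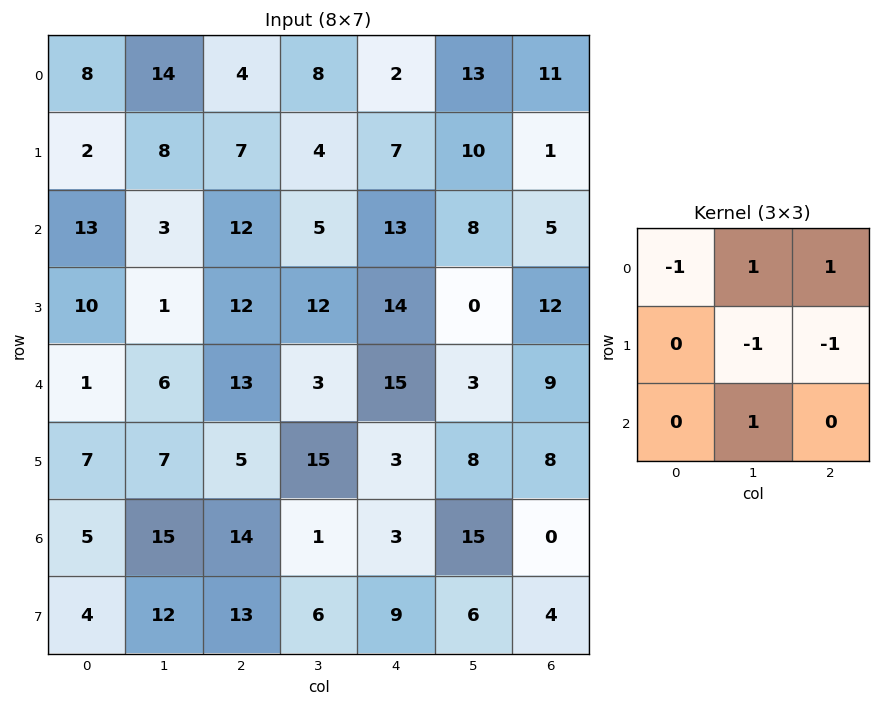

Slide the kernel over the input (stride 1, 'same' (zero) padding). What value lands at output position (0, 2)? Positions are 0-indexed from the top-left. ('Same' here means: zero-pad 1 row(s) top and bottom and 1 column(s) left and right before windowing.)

The receptive field on the zero-padded input at this output position is [0 0 0 / 14 4 8 / 8 7 4]. Elementwise product with the kernel and sum: 0·-1 + 0·1 + 0·1 + 4·-1 + 8·-1 + 7·1.

-5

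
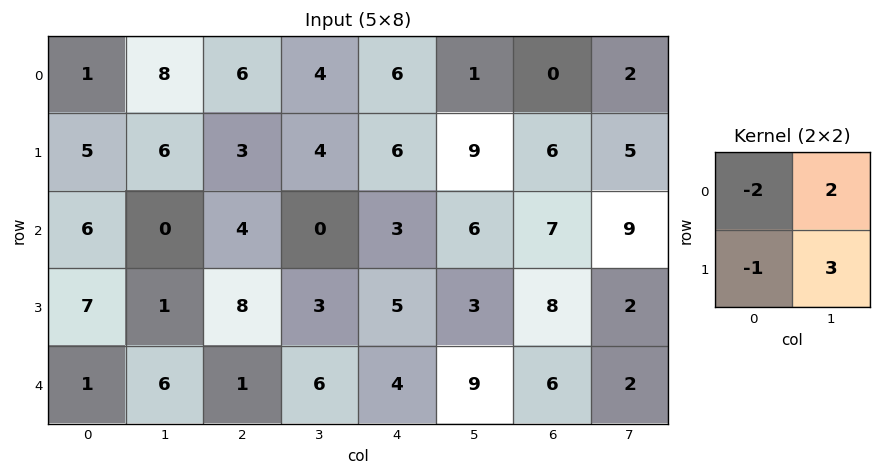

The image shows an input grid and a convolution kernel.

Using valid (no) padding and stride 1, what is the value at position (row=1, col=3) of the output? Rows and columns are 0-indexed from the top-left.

The receptive field on the input at this output position is [4 6 / 0 3]. Elementwise product with the kernel and sum: 4·-2 + 6·2 + 0·-1 + 3·3.

13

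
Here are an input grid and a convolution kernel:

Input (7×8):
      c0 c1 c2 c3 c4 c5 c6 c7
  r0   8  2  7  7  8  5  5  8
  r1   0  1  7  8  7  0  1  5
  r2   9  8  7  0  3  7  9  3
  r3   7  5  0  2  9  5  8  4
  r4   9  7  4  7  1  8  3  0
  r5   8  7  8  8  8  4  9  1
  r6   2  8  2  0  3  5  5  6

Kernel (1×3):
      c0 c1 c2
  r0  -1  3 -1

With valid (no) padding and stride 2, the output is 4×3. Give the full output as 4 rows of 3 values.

-9 6 2
8 -10 9
8 16 20
20 -5 7

Output[0,0]: The receptive field on the input at this output position is [8 2 7]. Elementwise product with the kernel and sum: 8·-1 + 2·3 + 7·-1.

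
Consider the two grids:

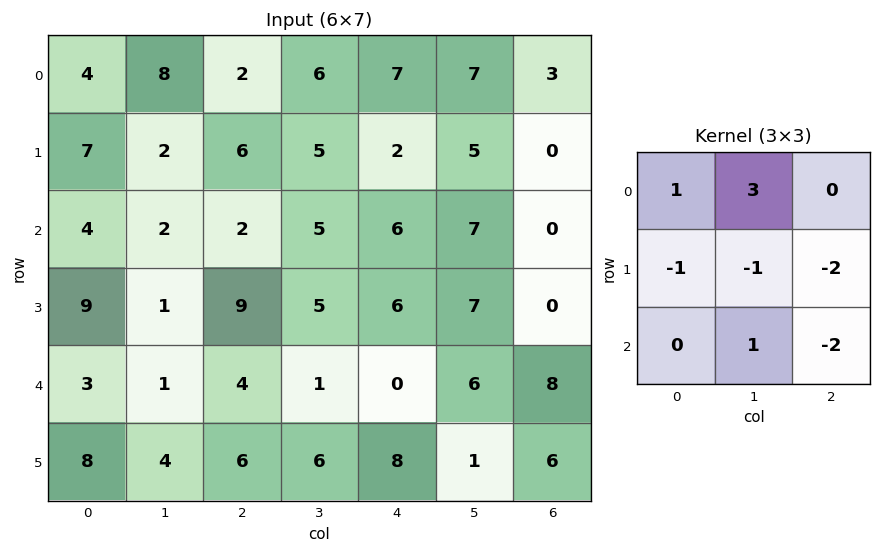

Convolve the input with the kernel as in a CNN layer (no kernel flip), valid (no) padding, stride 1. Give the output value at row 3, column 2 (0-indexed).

9

The receptive field on the input at this output position is [9 5 6 / 4 1 0 / 6 6 8]. Elementwise product with the kernel and sum: 9·1 + 5·3 + 4·-1 + 1·-1 + 0·-2 + 6·1 + 8·-2.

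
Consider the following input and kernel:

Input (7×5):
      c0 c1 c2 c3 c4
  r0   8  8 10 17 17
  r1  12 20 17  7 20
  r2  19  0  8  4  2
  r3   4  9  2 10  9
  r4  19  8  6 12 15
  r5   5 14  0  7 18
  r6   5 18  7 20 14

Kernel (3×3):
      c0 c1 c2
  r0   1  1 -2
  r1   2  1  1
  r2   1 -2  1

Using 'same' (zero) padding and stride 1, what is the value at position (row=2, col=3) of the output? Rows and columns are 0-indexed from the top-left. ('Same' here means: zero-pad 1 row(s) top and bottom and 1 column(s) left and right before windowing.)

The receptive field on the zero-padded input at this output position is [17 7 20 / 8 4 2 / 2 10 9]. Elementwise product with the kernel and sum: 17·1 + 7·1 + 20·-2 + 8·2 + 4·1 + 2·1 + 2·1 + 10·-2 + 9·1.

-3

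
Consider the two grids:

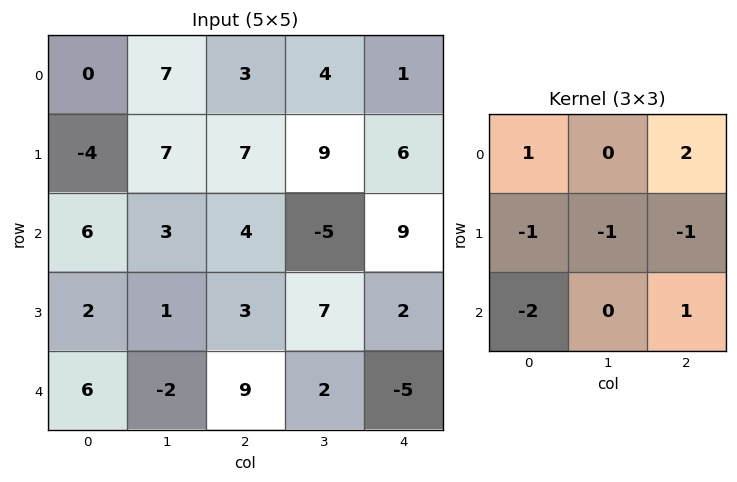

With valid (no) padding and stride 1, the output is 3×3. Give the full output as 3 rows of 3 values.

Output[0,0]: The receptive field on the input at this output position is [0 7 3 / -4 7 7 / 6 3 4]. Elementwise product with the kernel and sum: 0·1 + 3·2 + -4·-1 + 7·-1 + 7·-1 + 6·-2 + 4·1.

-12 -19 -16
-4 28 7
5 -12 -13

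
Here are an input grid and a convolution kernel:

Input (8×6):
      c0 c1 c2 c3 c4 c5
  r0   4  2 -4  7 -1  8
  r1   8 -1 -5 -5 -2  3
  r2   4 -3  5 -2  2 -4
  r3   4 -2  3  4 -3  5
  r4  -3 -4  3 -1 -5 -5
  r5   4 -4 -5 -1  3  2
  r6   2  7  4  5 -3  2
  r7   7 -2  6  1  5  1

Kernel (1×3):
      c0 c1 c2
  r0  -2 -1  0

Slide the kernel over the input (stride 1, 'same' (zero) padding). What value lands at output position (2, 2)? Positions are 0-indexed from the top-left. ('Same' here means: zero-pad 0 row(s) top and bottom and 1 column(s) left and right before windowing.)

The receptive field on the zero-padded input at this output position is [-3 5 -2]. Elementwise product with the kernel and sum: -3·-2 + 5·-1.

1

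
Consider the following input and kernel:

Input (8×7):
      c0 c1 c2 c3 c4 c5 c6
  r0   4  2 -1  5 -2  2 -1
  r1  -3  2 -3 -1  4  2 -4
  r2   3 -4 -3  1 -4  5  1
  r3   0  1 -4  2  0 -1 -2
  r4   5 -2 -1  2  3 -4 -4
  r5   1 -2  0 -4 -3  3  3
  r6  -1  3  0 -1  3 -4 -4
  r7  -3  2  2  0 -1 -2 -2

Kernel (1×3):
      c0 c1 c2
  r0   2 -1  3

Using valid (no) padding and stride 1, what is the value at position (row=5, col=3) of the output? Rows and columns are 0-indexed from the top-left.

The receptive field on the input at this output position is [-4 -3 3]. Elementwise product with the kernel and sum: -4·2 + -3·-1 + 3·3.

4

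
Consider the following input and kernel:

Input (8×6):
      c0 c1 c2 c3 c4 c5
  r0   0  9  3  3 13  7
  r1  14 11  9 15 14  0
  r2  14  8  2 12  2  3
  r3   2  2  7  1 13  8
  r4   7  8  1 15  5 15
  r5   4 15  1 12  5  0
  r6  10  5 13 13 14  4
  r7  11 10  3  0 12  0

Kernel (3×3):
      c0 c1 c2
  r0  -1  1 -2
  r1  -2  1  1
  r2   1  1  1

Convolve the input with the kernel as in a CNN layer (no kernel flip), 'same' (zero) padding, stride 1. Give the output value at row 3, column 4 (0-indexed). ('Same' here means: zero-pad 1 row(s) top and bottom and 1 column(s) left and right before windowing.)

The receptive field on the zero-padded input at this output position is [12 2 3 / 1 13 8 / 15 5 15]. Elementwise product with the kernel and sum: 12·-1 + 2·1 + 3·-2 + 1·-2 + 13·1 + 8·1 + 15·1 + 5·1 + 15·1.

38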